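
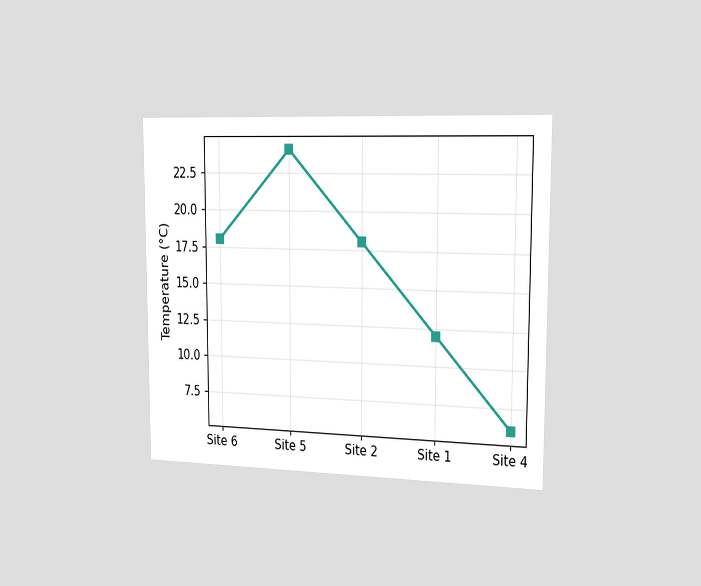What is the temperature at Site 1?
The chart is viewed slightly from the right. At Site 1, the line is at 12°C.

12°C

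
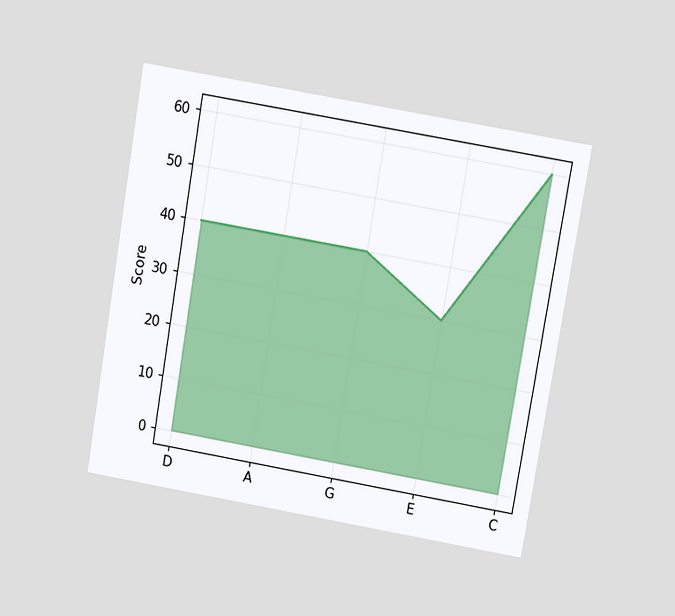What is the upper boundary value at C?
60

The chart is tilted about 10° clockwise and viewed slightly from above. At C the upper boundary is at 60.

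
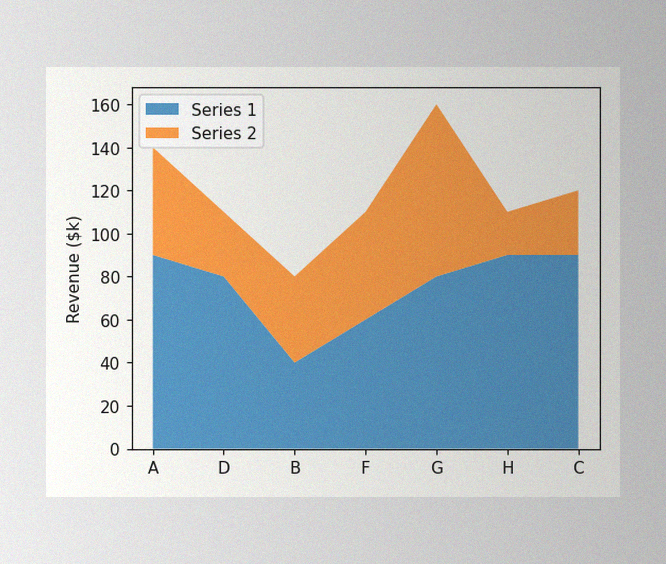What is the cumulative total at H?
$110k

The image has some photo noise and uneven lighting. The stacked total at H reaches $110k.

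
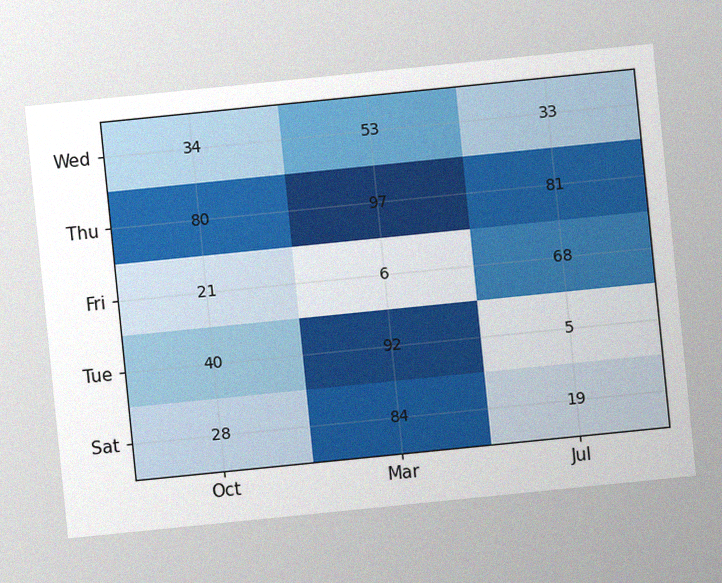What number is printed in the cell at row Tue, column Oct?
40

The chart is tilted about 6° counter-clockwise, with some photo noise. The (Tue, Oct) cell reads 40.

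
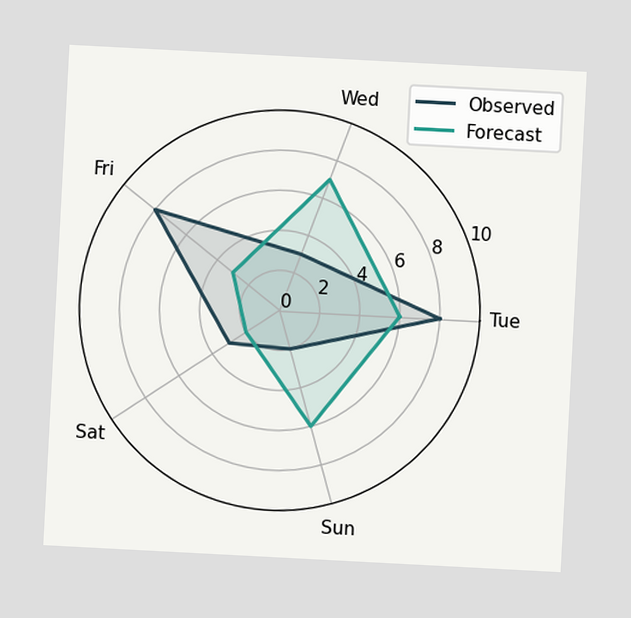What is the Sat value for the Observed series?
3

The chart is tilted about 3° clockwise. On the Sat axis, Observed reaches 3.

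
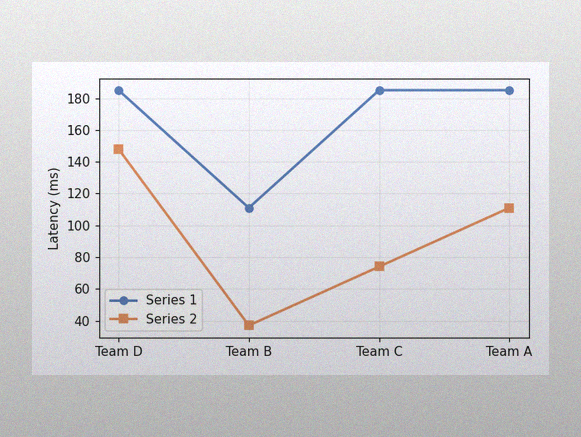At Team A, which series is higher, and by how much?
Series 1, by 74ms

The image has some photo noise and uneven lighting. At Team A, Series 1 sits above the other line by 74ms.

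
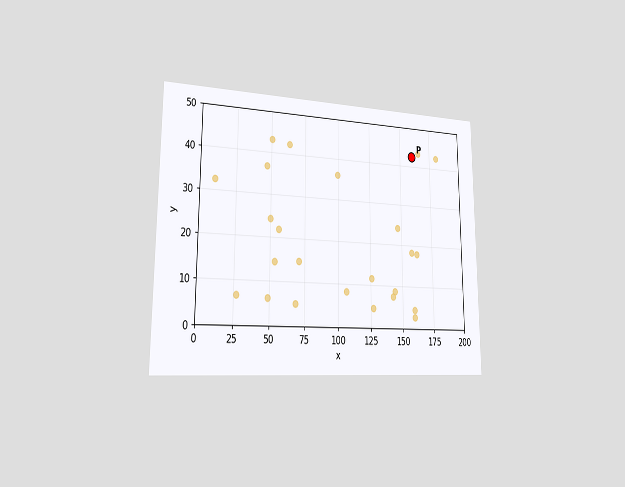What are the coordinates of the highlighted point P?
(160, 42.5)

The chart is viewed slightly from the left. Following the gridlines from P to each axis, P sits at (160, 42.5).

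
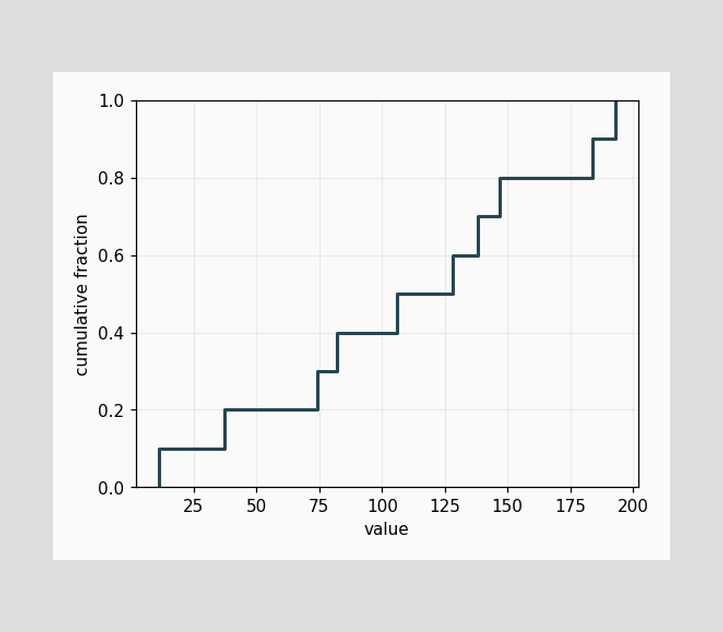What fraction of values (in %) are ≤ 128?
60%

At x=128 the ECDF step is at 60%.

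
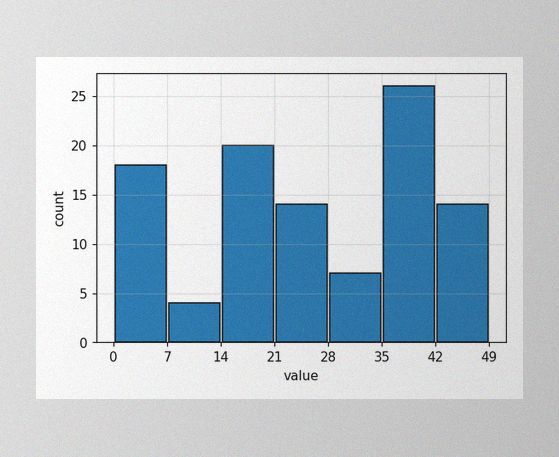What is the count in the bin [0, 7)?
18

The image has some photo noise and uneven lighting. The [0, 7) bin has height 18.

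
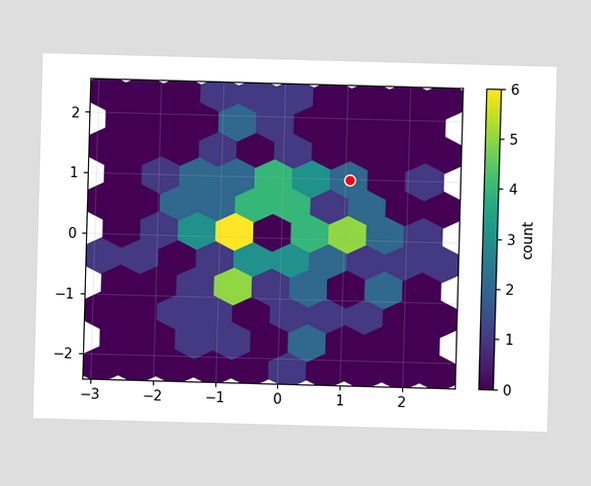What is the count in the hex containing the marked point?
The marked hex reads 2 on the colorbar.

2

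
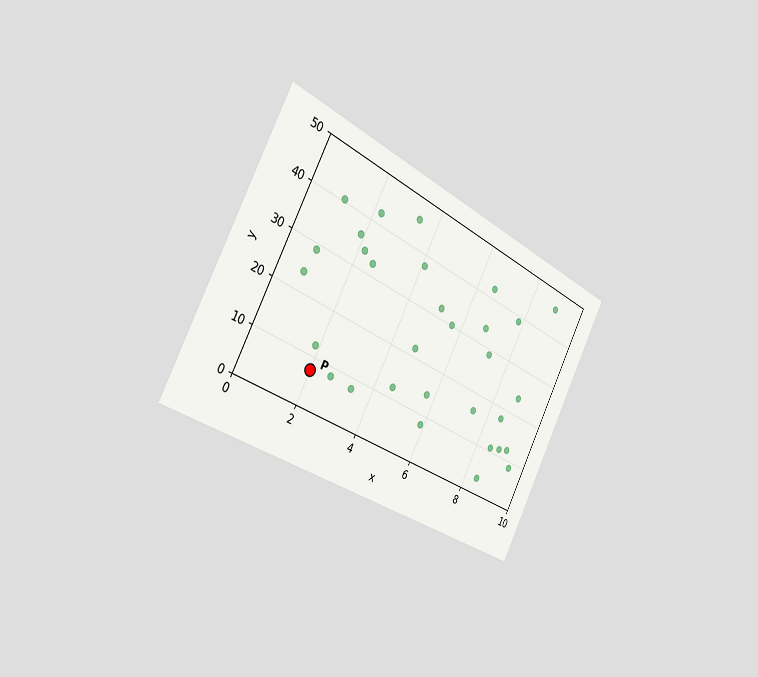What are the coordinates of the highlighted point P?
(2, 7.5)

The chart is tilted about 27° clockwise and viewed slightly from the left. Following the gridlines from P to each axis, P sits at (2, 7.5).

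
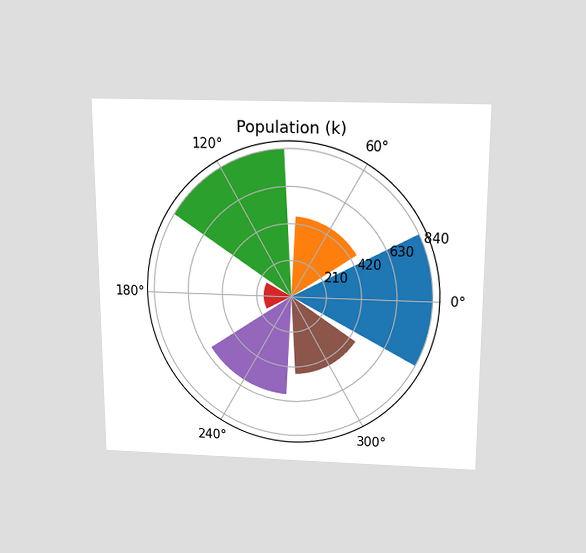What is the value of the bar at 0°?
840k

The chart is viewed slightly from above. The bar at 0° reaches 840k on the radial axis.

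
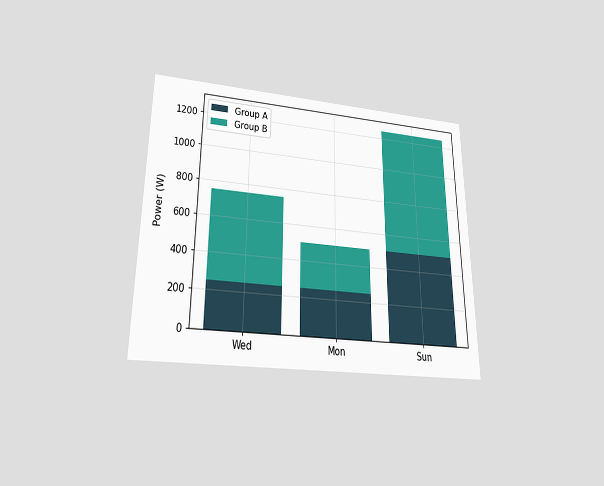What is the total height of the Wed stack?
The chart is viewed slightly from below. The Wed stack's top reaches 750W on the y-axis.

750W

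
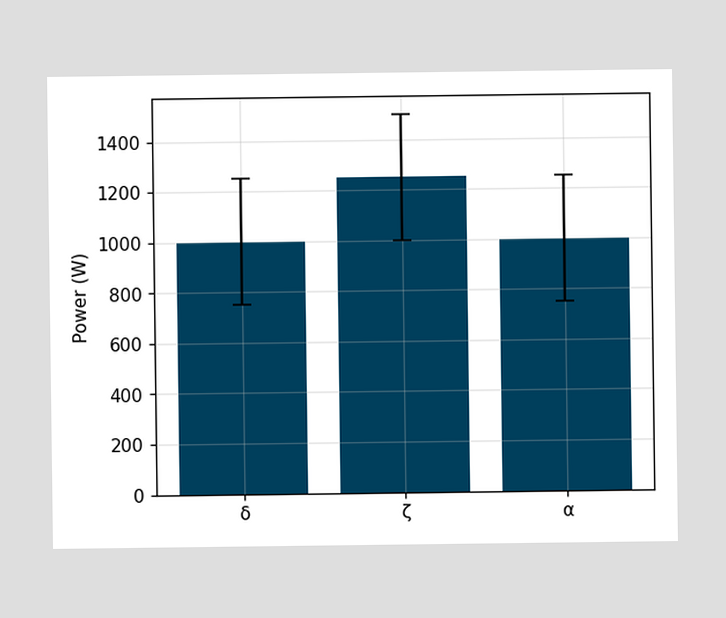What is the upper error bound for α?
1250W

The α bar's upper whisker reaches 1250W.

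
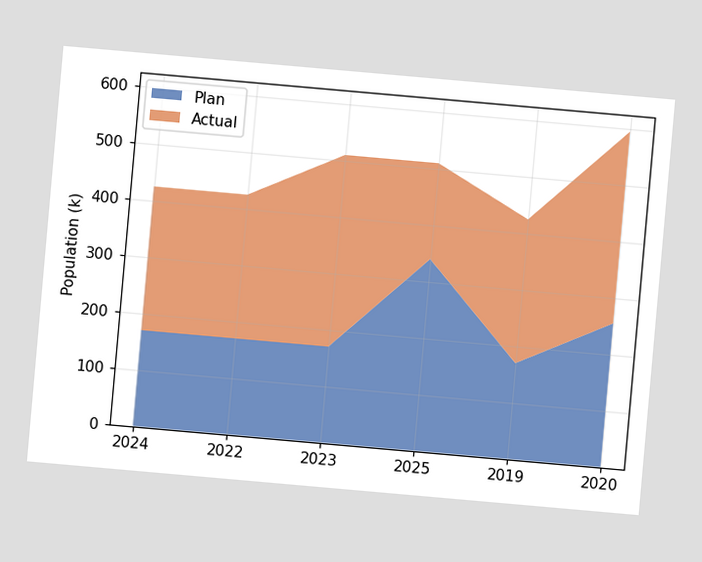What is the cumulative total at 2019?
The chart is tilted about 5° clockwise. The stacked total at 2019 reaches 425k.

425k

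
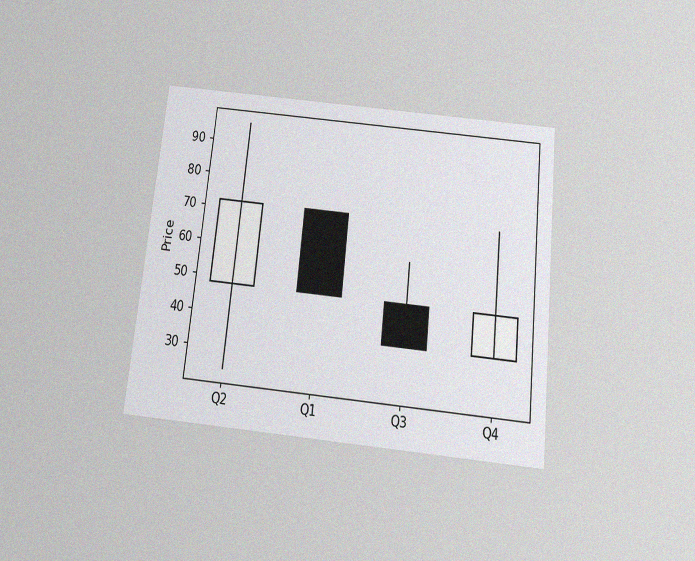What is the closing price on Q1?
The chart is tilted about 6° clockwise and viewed slightly from below, with some photo noise. The Q1 candle closes at 48.

48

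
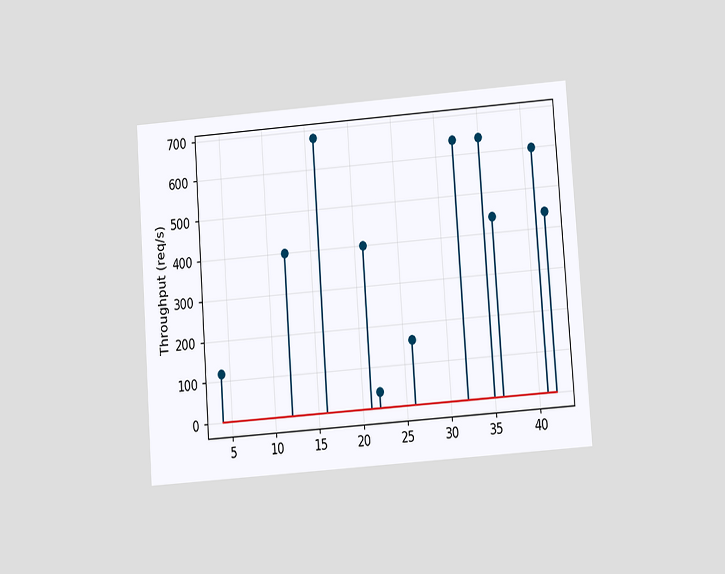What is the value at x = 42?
The chart is tilted about 4° counter-clockwise and viewed slightly from below. The stem at x=42 reaches 440req/s.

440req/s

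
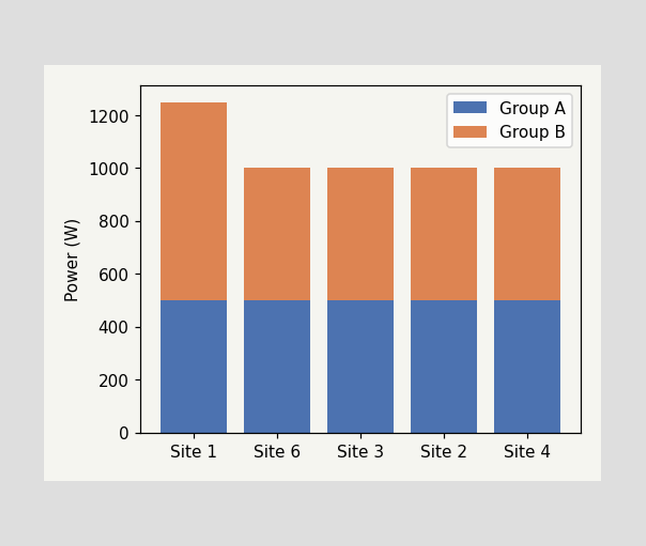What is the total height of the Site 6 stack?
The Site 6 stack's top reaches 1000W on the y-axis.

1000W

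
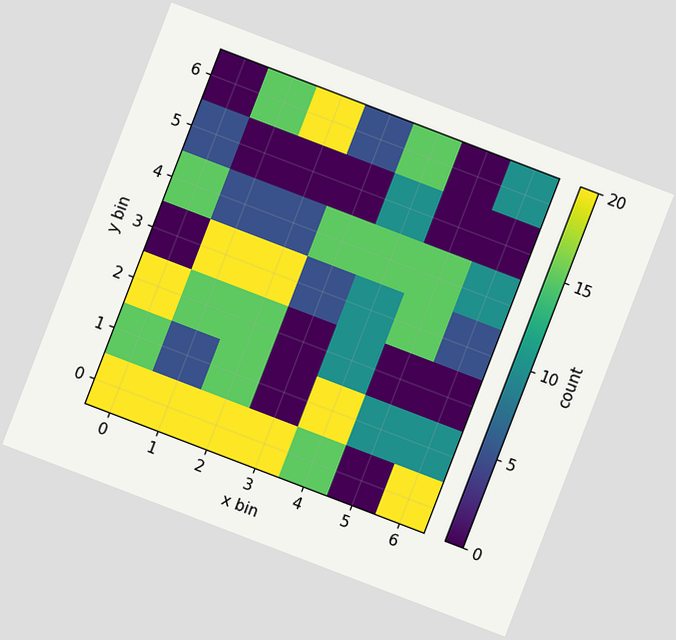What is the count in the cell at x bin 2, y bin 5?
The chart is tilted about 21° clockwise. Matching the cell (2, 5) against the colorbar gives 0.

0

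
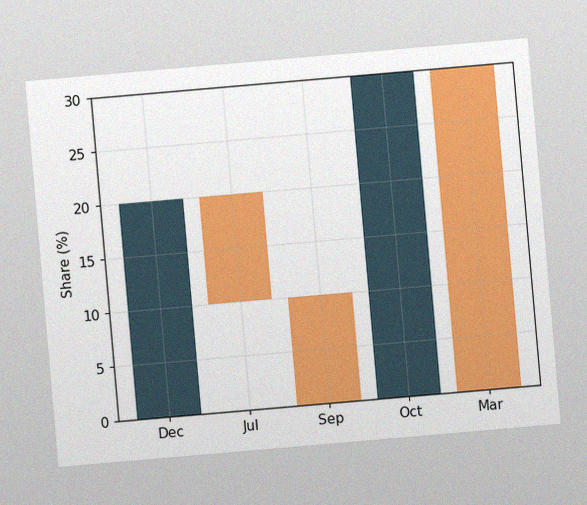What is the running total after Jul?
The chart is tilted about 5° counter-clockwise, with some photo noise. After Jul the running total reaches 10%.

10%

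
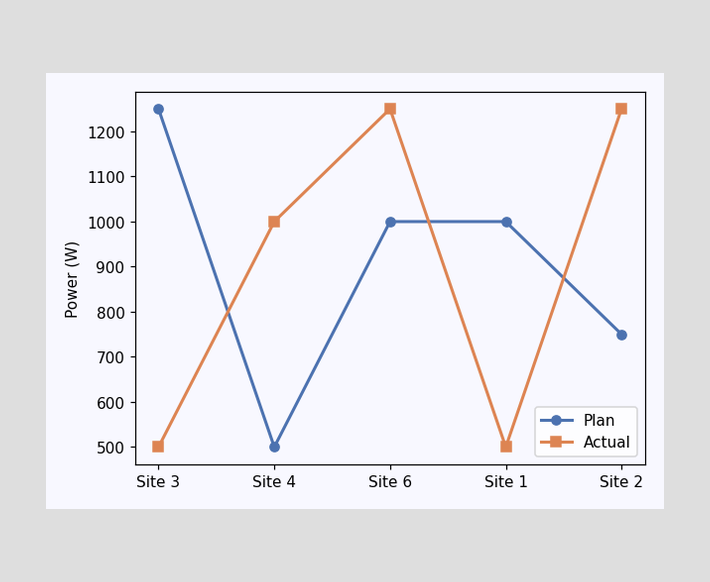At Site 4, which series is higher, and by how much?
Actual, by 500W

At Site 4, Actual sits above the other line by 500W.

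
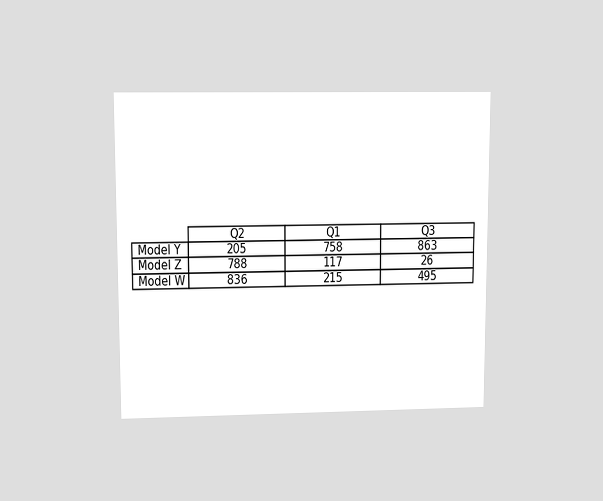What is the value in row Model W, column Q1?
The chart is viewed at a slight angle. The (Model W, Q1) cell reads 215.

215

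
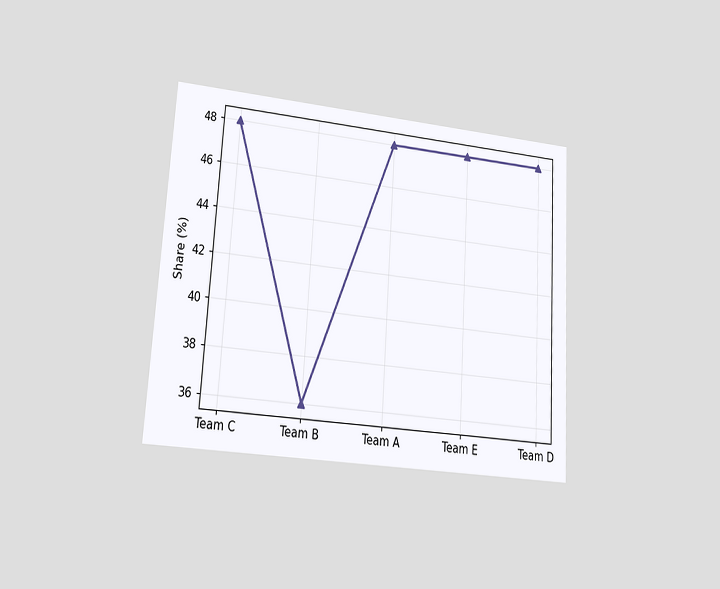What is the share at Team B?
36%

The chart is tilted about 3° clockwise and viewed at a slight angle. At Team B, the line is at 36%.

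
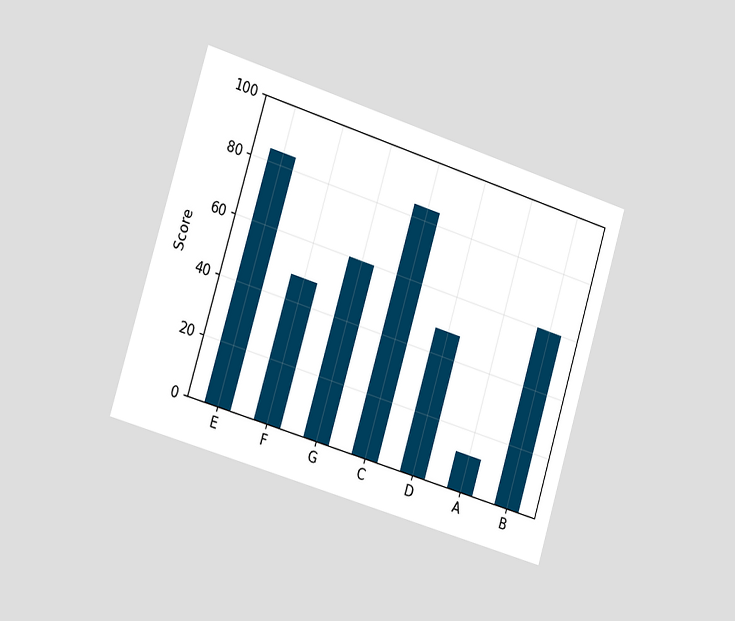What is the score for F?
The chart is tilted about 17° clockwise and viewed slightly from the left. Reading along the chart's y-axis, the F bar reaches 48.

48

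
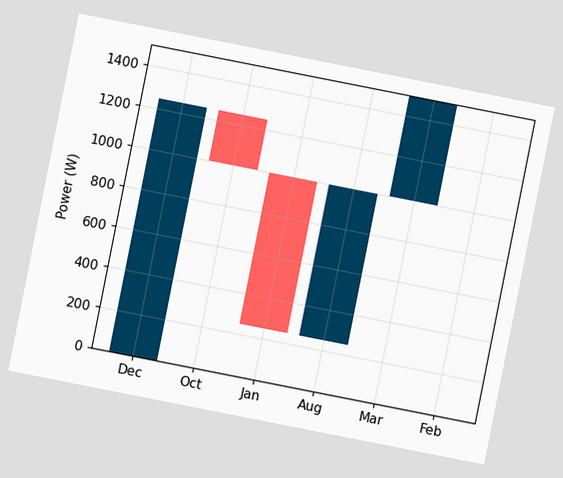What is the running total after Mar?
1500W

The chart is tilted about 11° clockwise. After Mar the running total reaches 1500W.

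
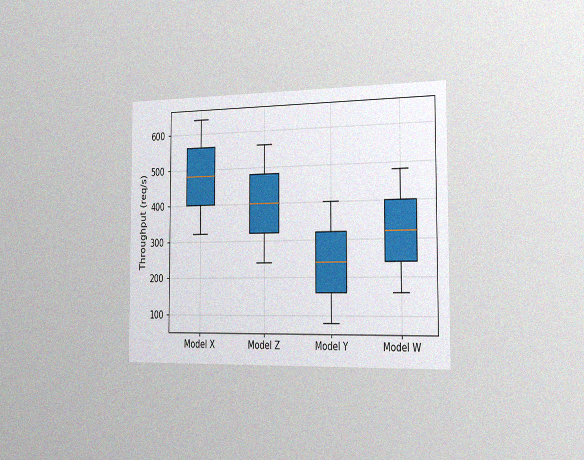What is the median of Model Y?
The chart is viewed slightly from the right, with some photo noise. The median line in the Model Y box sits at 240req/s.

240req/s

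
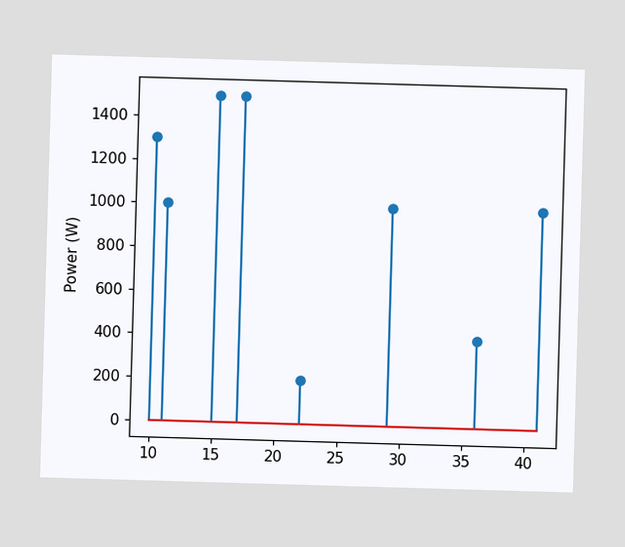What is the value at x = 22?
200W

The stem at x=22 reaches 200W.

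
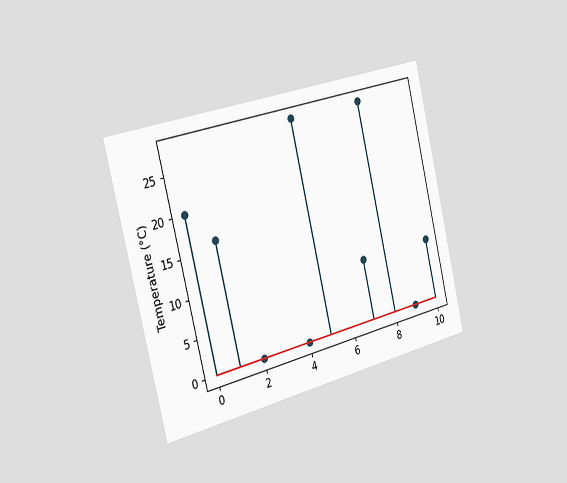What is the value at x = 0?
The chart is tilted about 13° counter-clockwise and viewed slightly from the left. The stem at x=0 reaches 20°C.

20°C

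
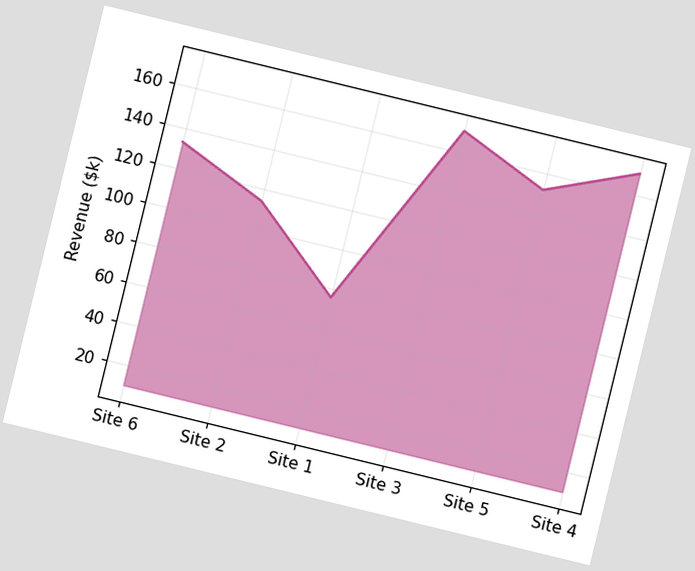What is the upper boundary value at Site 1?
$76k

The chart is tilted about 14° clockwise. At Site 1 the upper boundary is at $76k.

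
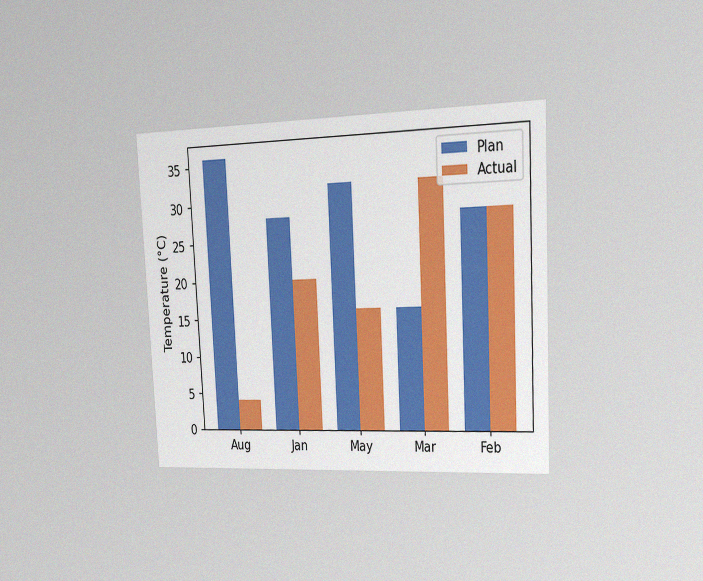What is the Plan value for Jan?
The chart is tilted about 3° counter-clockwise and viewed slightly from the right, with some photo noise. The Plan bar at Jan reaches 28°C on the y-axis.

28°C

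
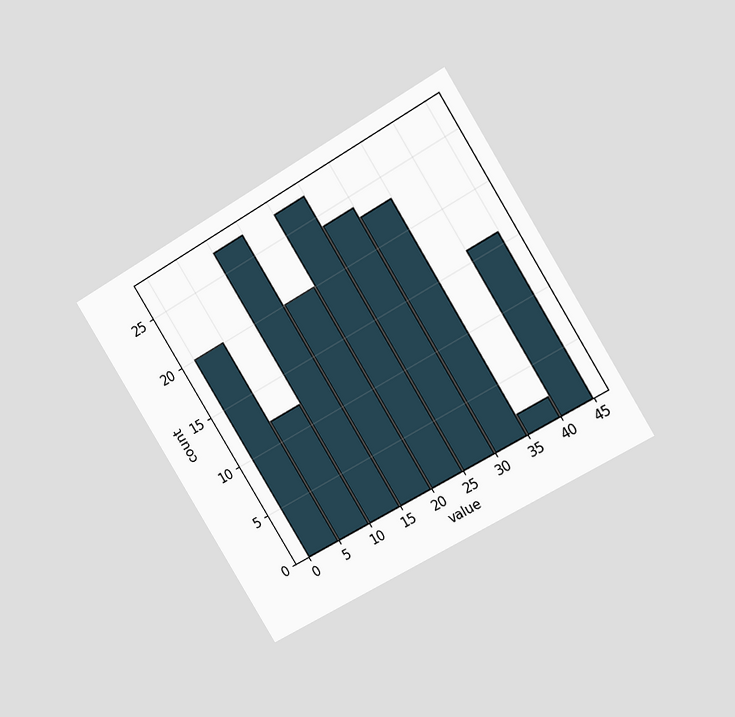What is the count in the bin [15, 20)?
20

The chart is tilted about 31° counter-clockwise and viewed slightly from the right. The [15, 20) bin has height 20.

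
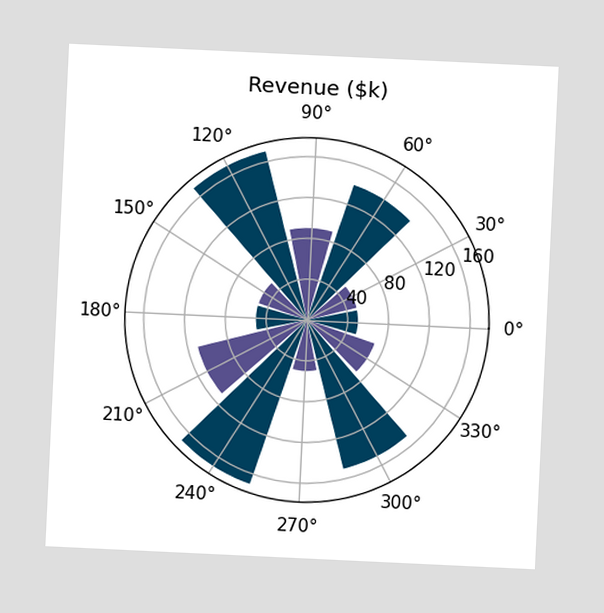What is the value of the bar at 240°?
The chart is tilted about 3° clockwise. The bar at 240° reaches $170k on the radial axis.

$170k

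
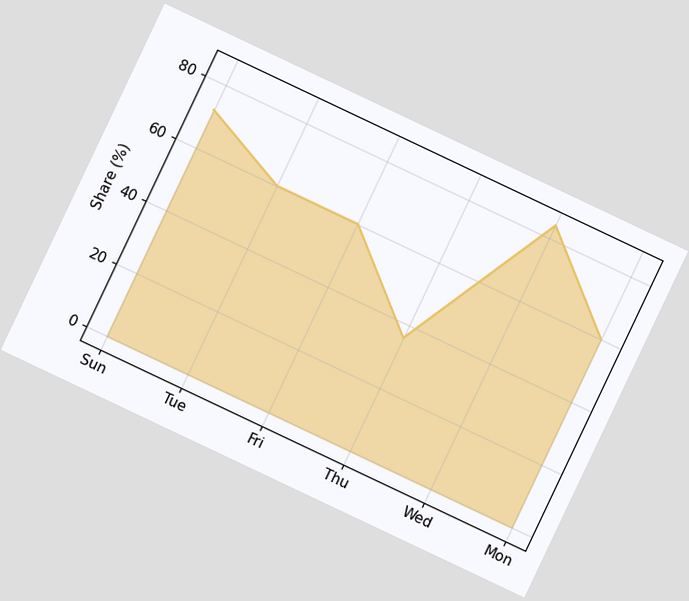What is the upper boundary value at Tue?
The chart is tilted about 25° clockwise. At Tue the upper boundary is at 60%.

60%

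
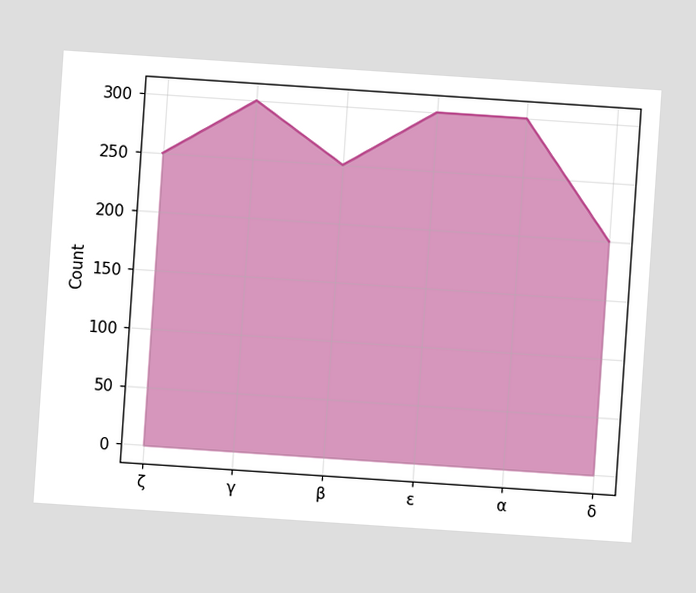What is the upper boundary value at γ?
300

The chart is tilted about 4° clockwise. At γ the upper boundary is at 300.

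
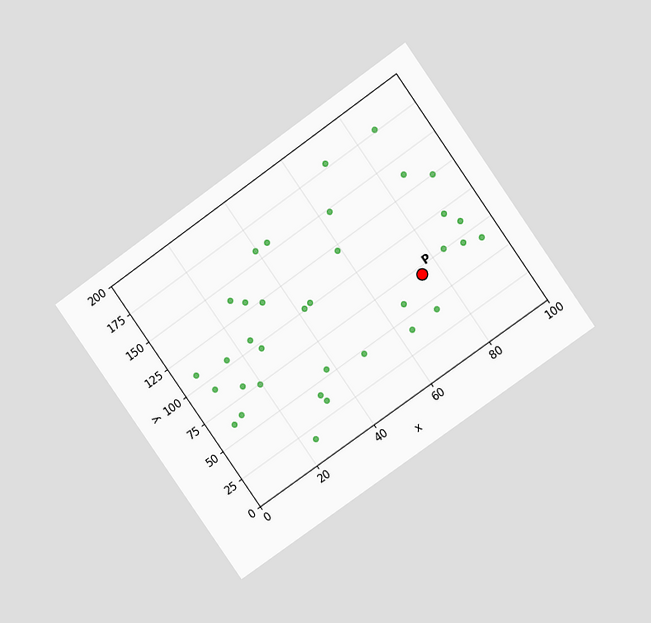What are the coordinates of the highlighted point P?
The chart is tilted about 35° counter-clockwise and viewed at a slight angle. Following the gridlines from P to each axis, P sits at (75, 70).

(75, 70)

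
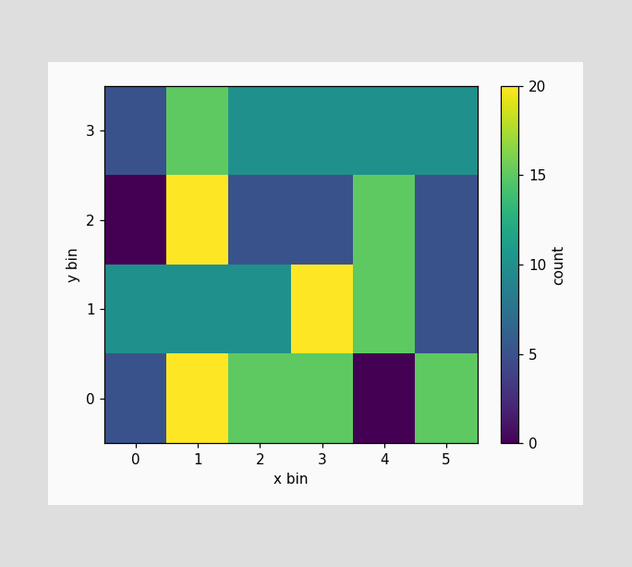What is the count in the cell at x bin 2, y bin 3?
Matching the cell (2, 3) against the colorbar gives 10.

10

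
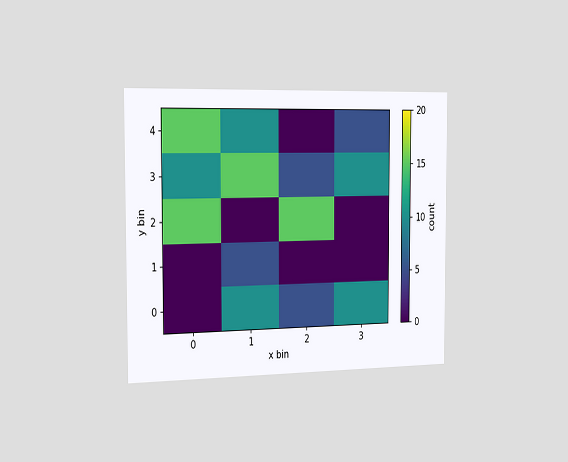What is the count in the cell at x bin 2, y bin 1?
0

The chart is viewed slightly from the left. Matching the cell (2, 1) against the colorbar gives 0.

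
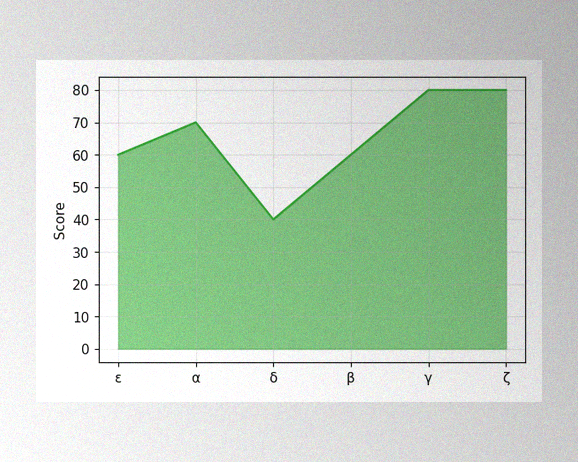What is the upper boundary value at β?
The image has some photo noise and uneven lighting. At β the upper boundary is at 60.

60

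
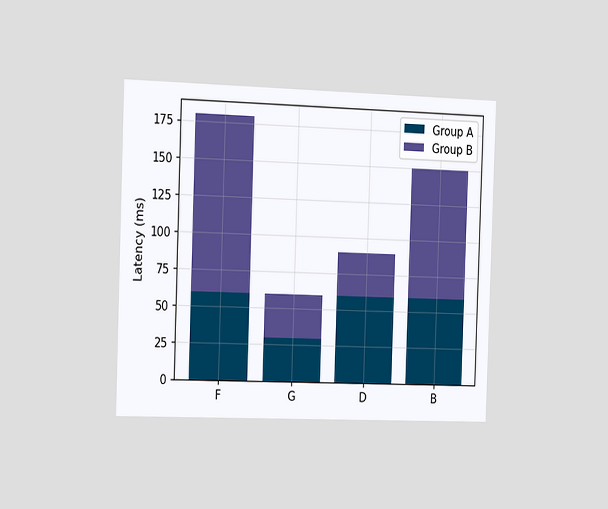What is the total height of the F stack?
The chart is viewed slightly from the left. The F stack's top reaches 180ms on the y-axis.

180ms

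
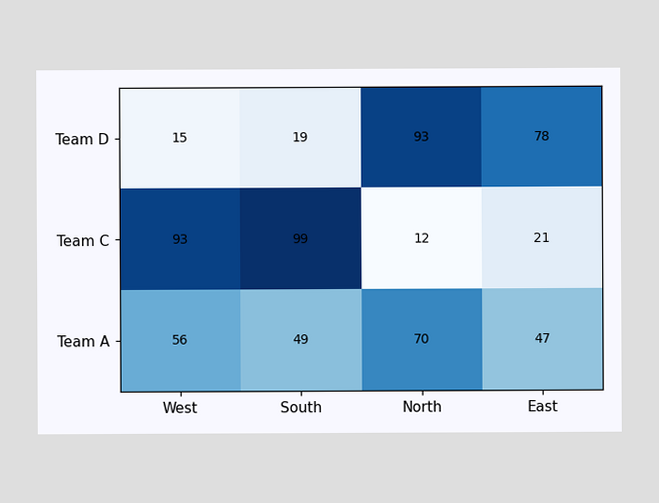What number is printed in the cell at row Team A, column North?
70

The (Team A, North) cell reads 70.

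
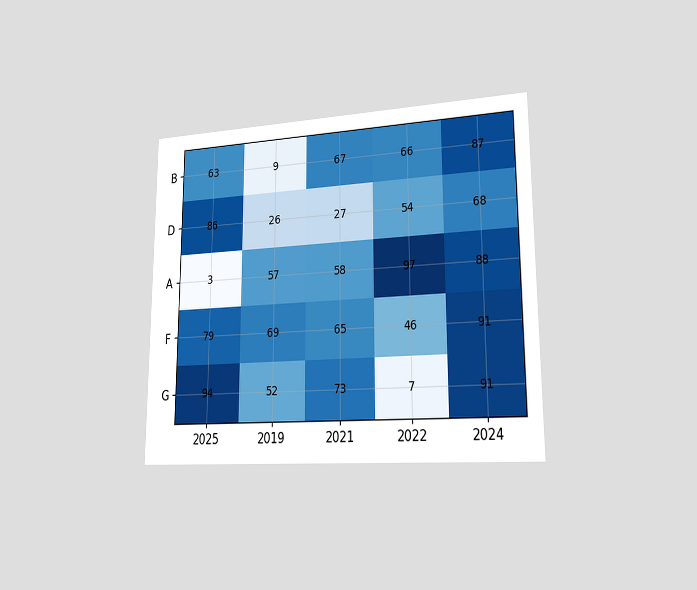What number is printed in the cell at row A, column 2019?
The chart is viewed slightly from the right. The (A, 2019) cell reads 57.

57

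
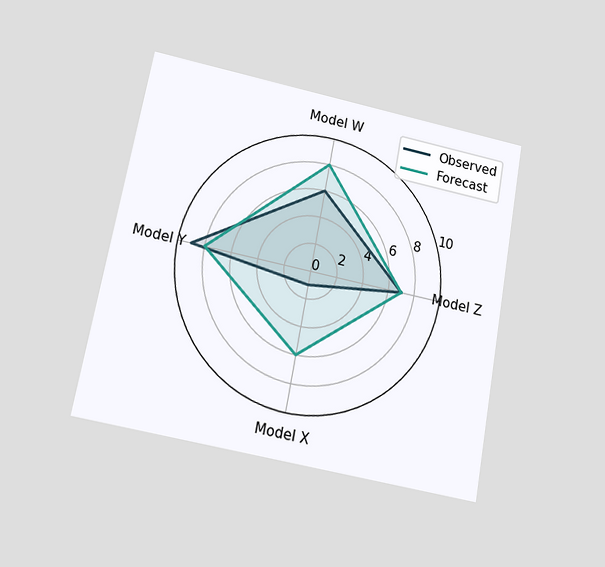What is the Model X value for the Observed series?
1

The chart is tilted about 11° clockwise and viewed slightly from below. On the Model X axis, Observed reaches 1.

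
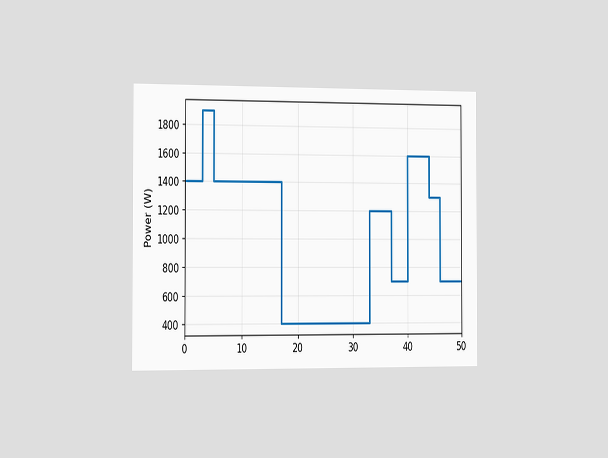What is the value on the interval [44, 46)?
1300W

The chart is viewed slightly from the left. On [44, 46) the step sits at 1300W.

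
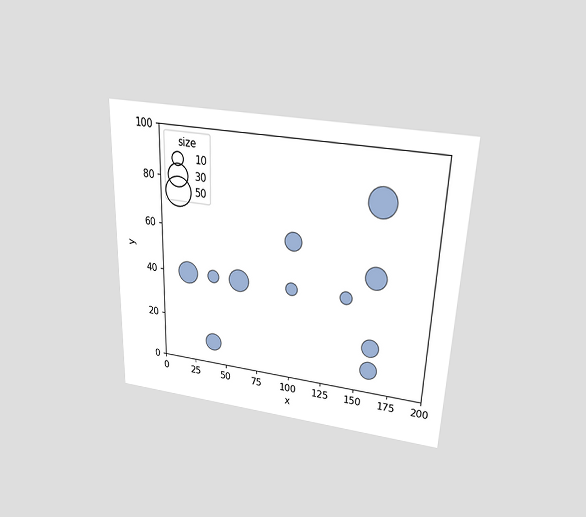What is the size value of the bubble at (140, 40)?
10

The chart is tilted about 2° clockwise and viewed slightly from above. Matching the bubble at (140, 40) against the size legend gives 10.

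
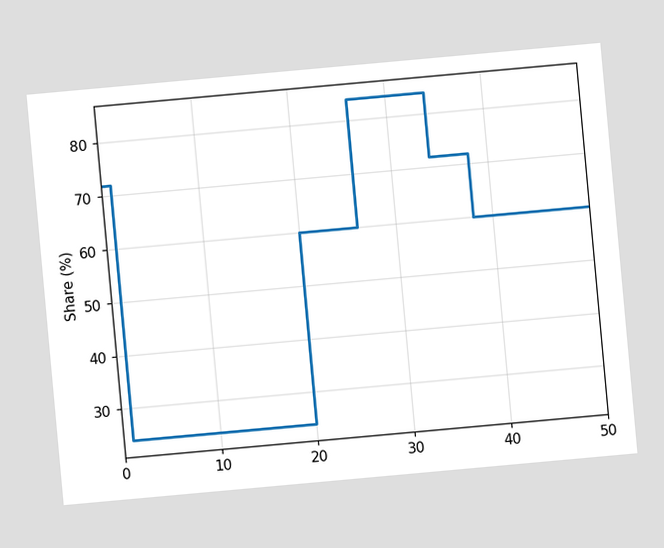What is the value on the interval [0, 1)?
72%

The chart is tilted about 5° counter-clockwise. On [0, 1) the step sits at 72%.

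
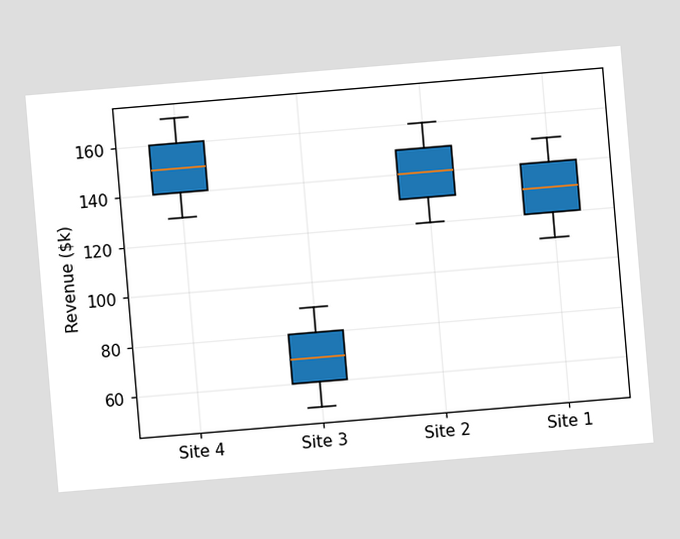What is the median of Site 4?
$150k

The chart is tilted about 5° counter-clockwise. The median line in the Site 4 box sits at $150k.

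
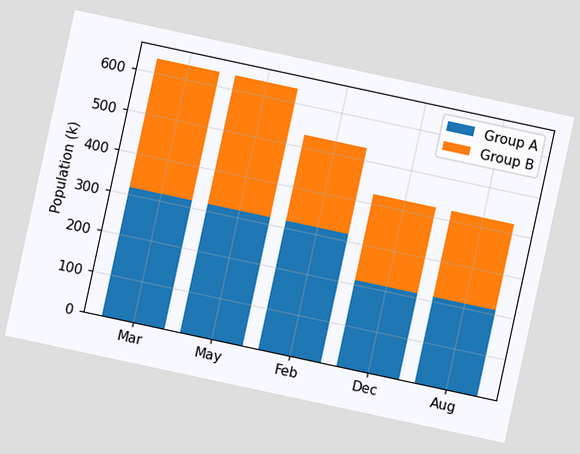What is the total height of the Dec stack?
424k

The chart is tilted about 12° clockwise. The Dec stack's top reaches 424k on the y-axis.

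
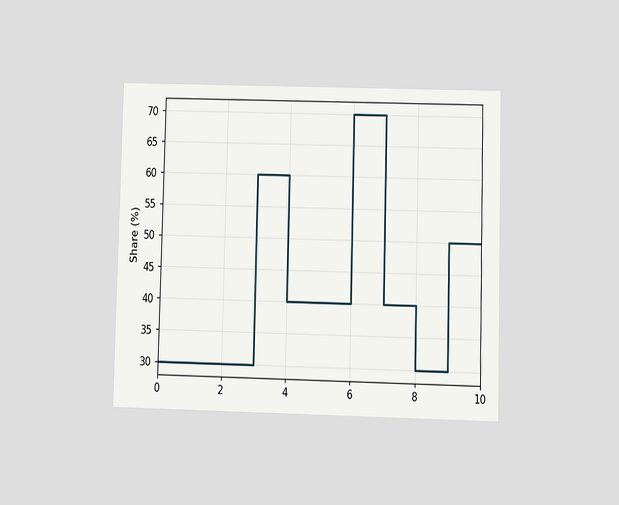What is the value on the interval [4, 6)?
40%

The chart is viewed at a slight angle. On [4, 6) the step sits at 40%.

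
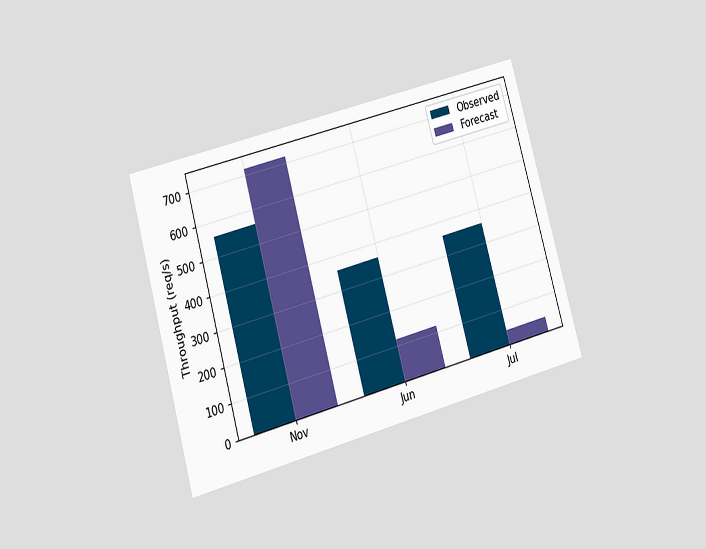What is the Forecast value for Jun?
The chart is tilted about 16° counter-clockwise and viewed at a slight angle. The Forecast bar at Jun reaches 120req/s on the y-axis.

120req/s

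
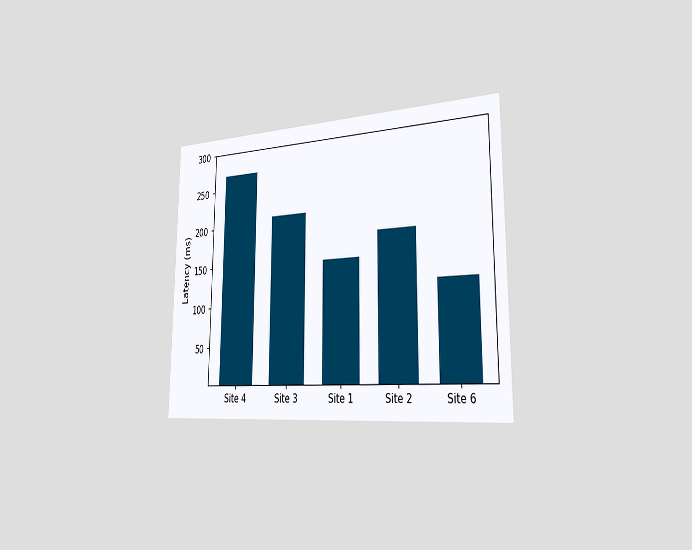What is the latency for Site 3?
210ms

The chart is viewed slightly from the right. Reading along the chart's y-axis, the Site 3 bar reaches 210ms.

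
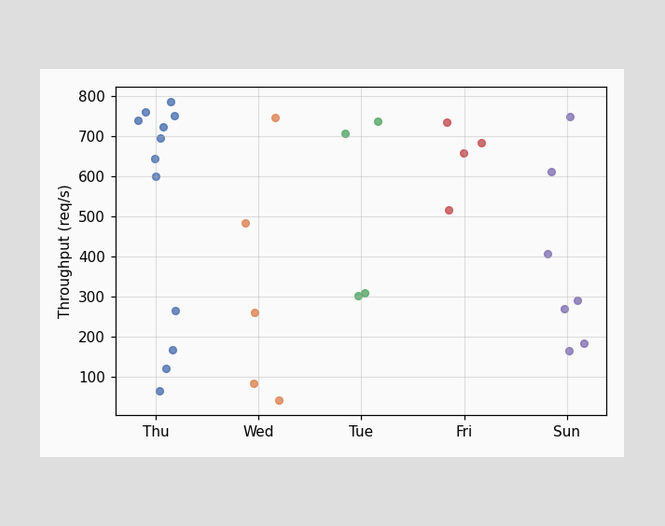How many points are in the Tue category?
4

Counting the markers in the Tue column gives 4.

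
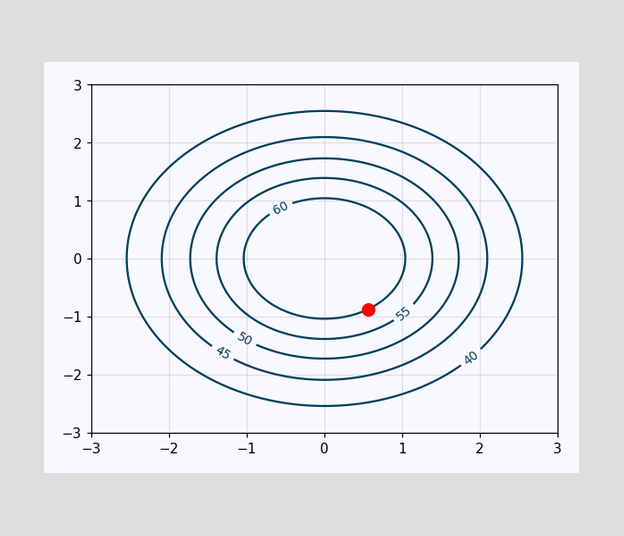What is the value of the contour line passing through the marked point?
The marked point sits on the contour labelled 60.

60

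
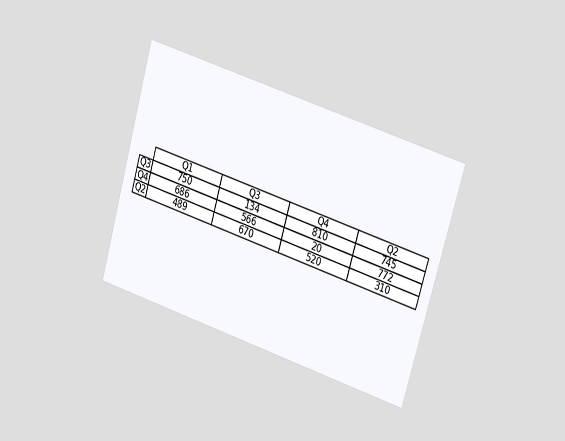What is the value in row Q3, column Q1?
The chart is tilted about 17° clockwise and viewed slightly from the right. The (Q3, Q1) cell reads 750.

750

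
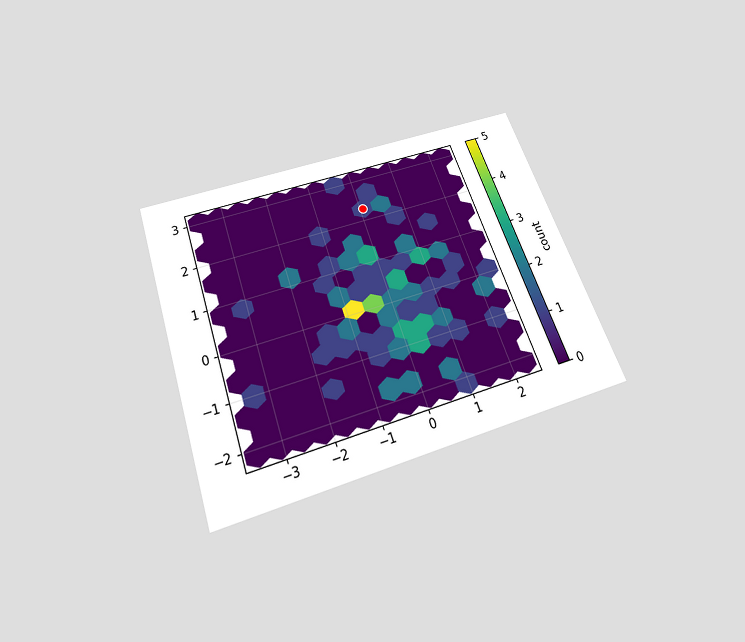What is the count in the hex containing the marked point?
The chart is tilted about 19° counter-clockwise and viewed slightly from below. The marked hex reads 1 on the colorbar.

1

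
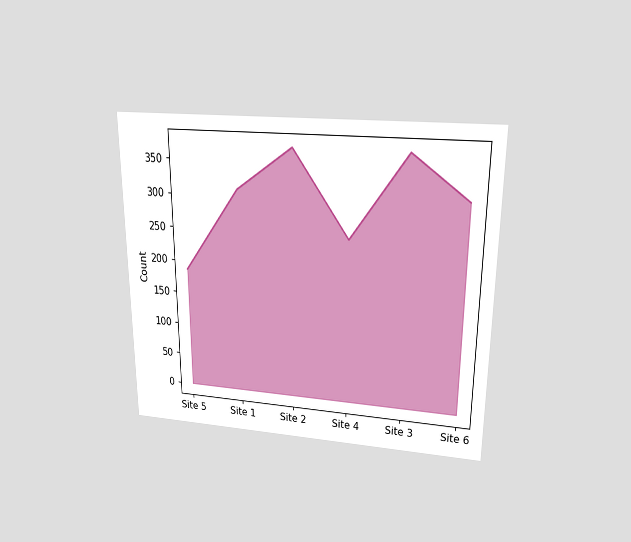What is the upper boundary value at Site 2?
372

The chart is viewed slightly from above. At Site 2 the upper boundary is at 372.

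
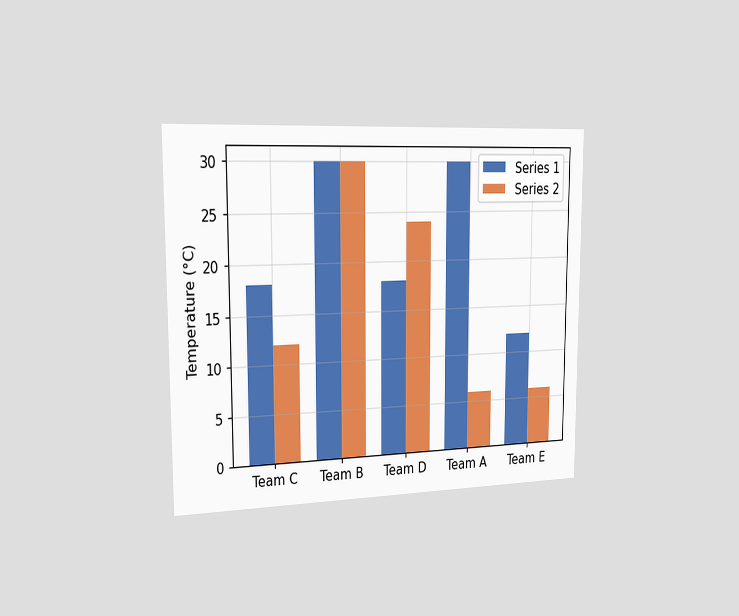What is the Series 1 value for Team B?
30°C

The chart is viewed slightly from the left. The Series 1 bar at Team B reaches 30°C on the y-axis.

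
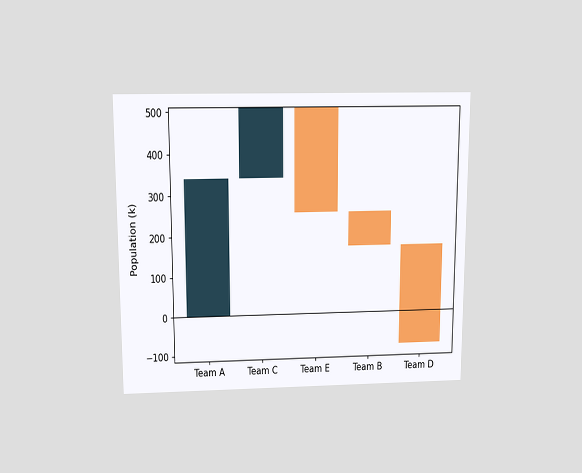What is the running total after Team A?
The chart is viewed slightly from above. After Team A the running total reaches 340k.

340k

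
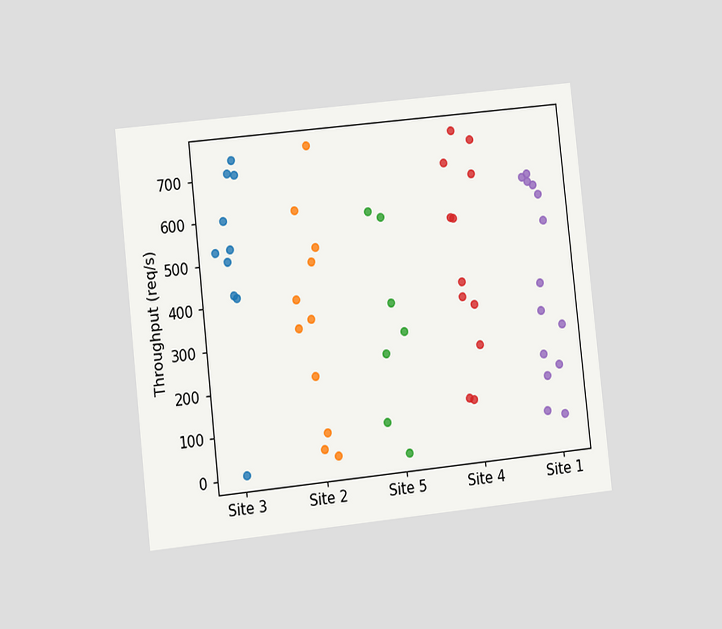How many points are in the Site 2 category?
11

The chart is tilted about 6° counter-clockwise and viewed at a slight angle. Counting the markers in the Site 2 column gives 11.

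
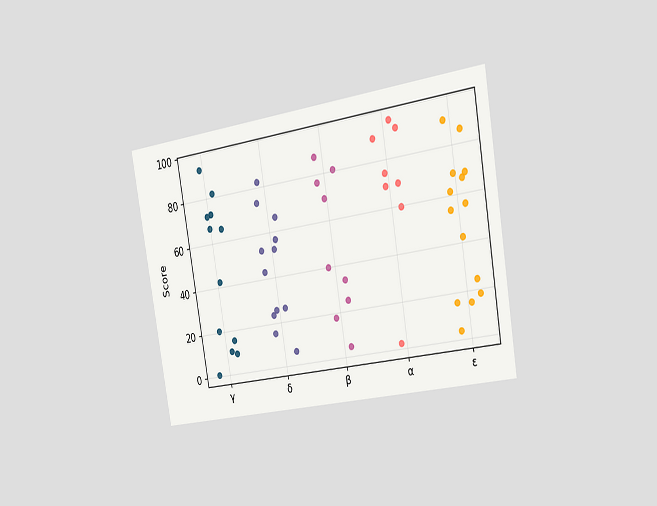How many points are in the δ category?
The chart is tilted about 9° counter-clockwise and viewed slightly from the right. Counting the markers in the δ column gives 12.

12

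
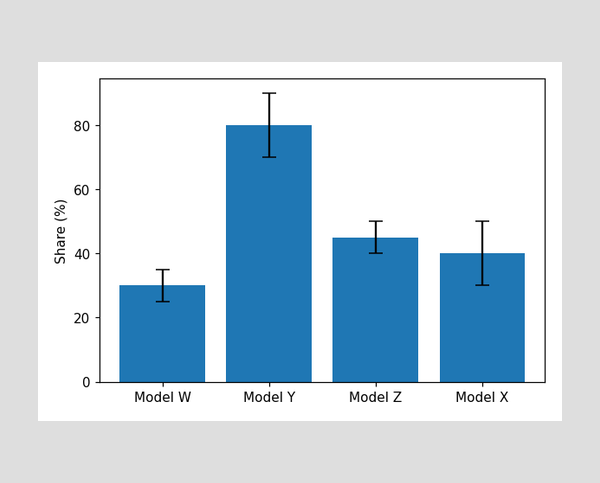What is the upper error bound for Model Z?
The Model Z bar's upper whisker reaches 50%.

50%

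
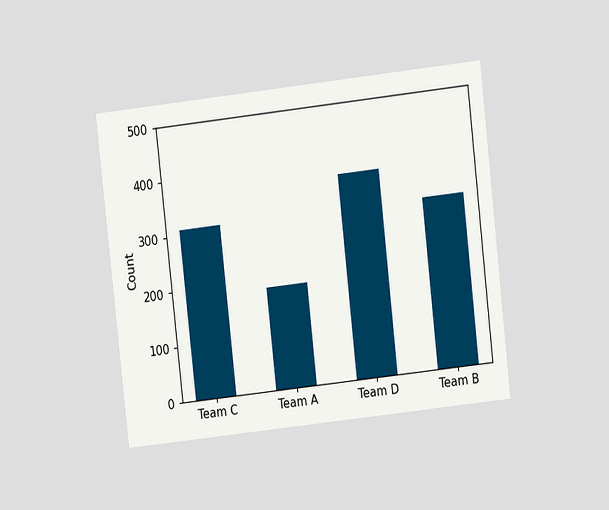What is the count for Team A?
186

The chart is tilted about 6° counter-clockwise and viewed at a slight angle. Reading along the chart's y-axis, the Team A bar reaches 186.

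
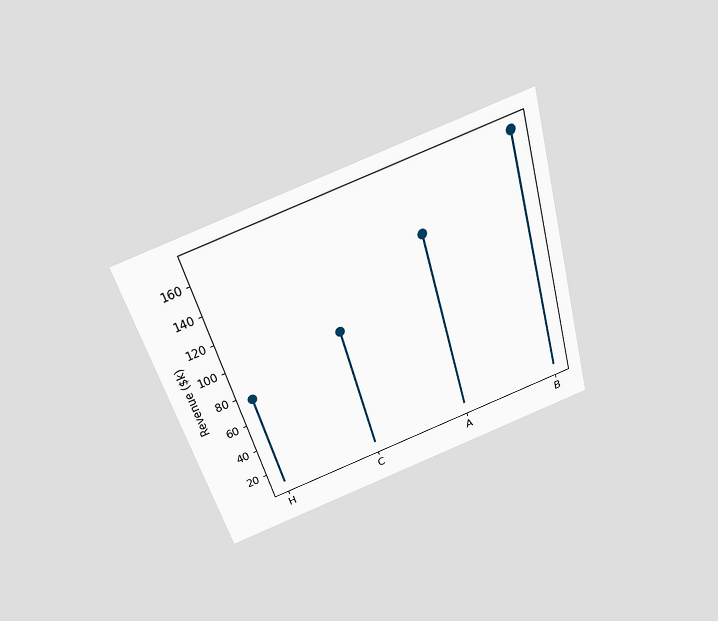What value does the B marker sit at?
The chart is tilted about 17° counter-clockwise and viewed slightly from above. The B marker sits at $171k.

$171k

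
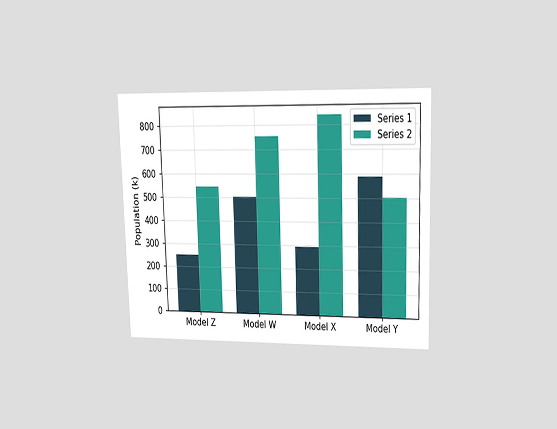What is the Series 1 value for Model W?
The chart is viewed at a slight angle. The Series 1 bar at Model W reaches 504k on the y-axis.

504k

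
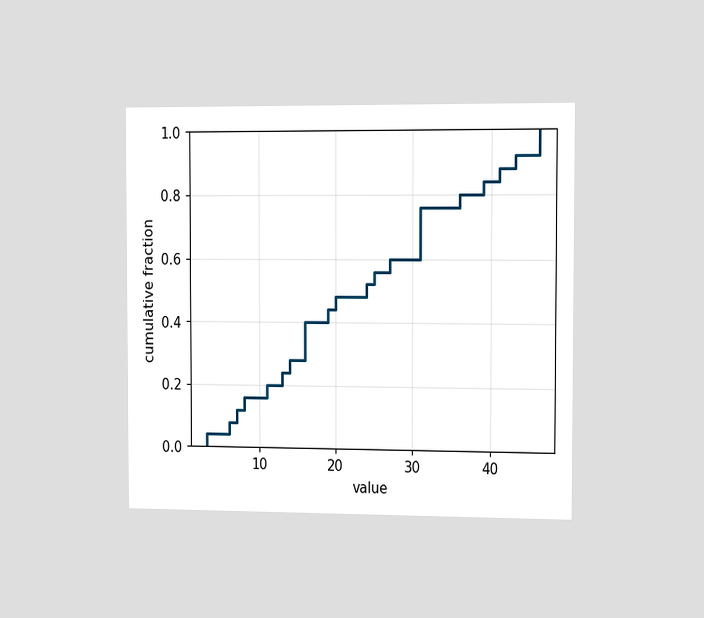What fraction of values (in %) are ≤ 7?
The chart is viewed slightly from the right. At x=7 the ECDF step is at 12%.

12%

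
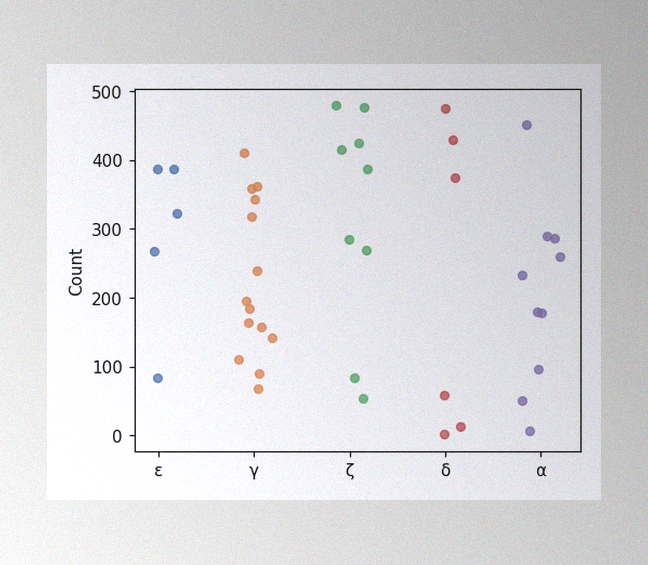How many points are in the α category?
10

The image has some photo noise and uneven lighting. Counting the markers in the α column gives 10.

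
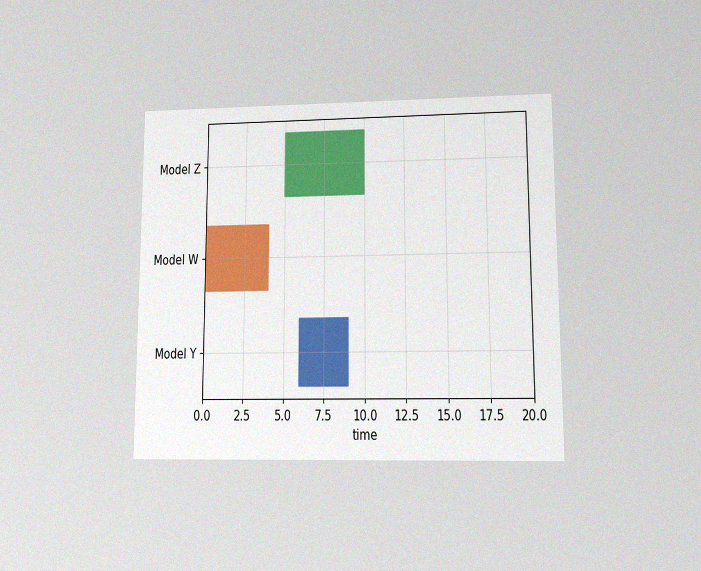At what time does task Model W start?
The chart is viewed at a slight angle, with some photo noise. The Model W bar begins at t=0.

0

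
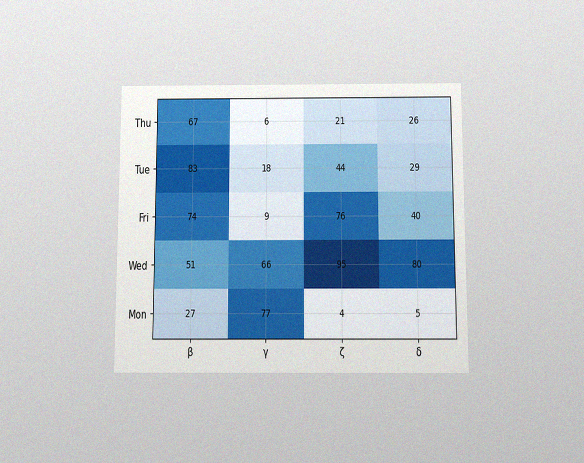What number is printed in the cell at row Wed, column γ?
66

The chart is viewed slightly from below, with some photo noise. The (Wed, γ) cell reads 66.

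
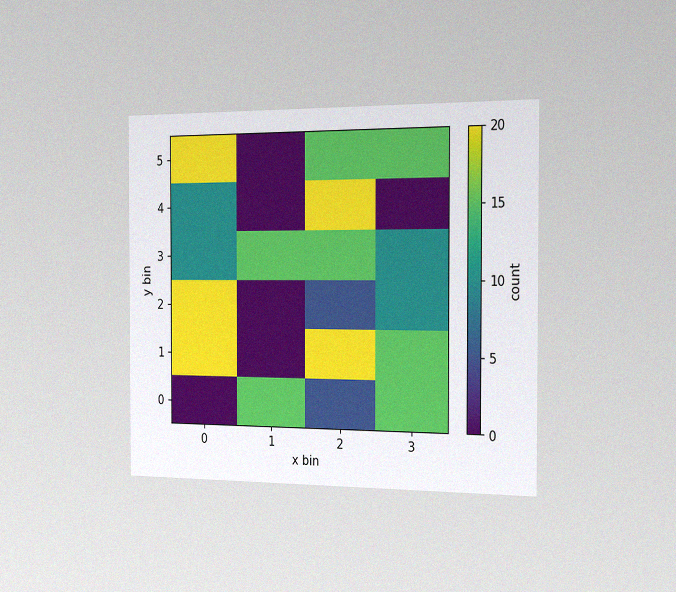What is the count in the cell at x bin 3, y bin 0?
15

The chart is viewed slightly from the right, with some photo noise. Matching the cell (3, 0) against the colorbar gives 15.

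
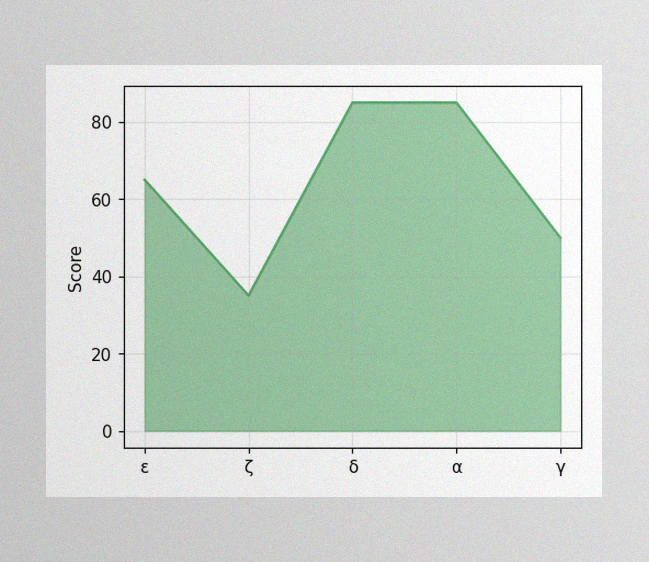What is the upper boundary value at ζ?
The image has some photo noise and uneven lighting. At ζ the upper boundary is at 35.

35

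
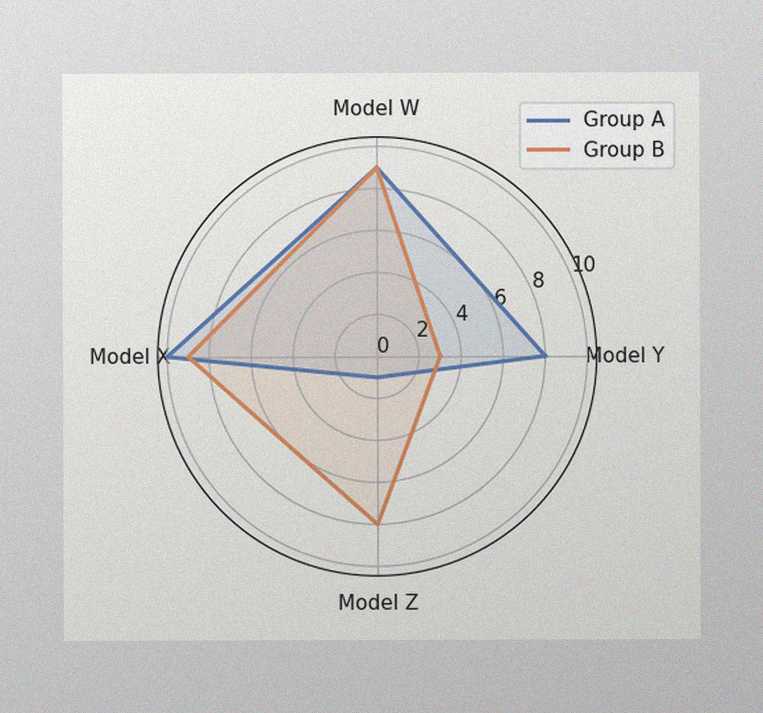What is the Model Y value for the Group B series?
3

The image has some photo noise and uneven lighting. On the Model Y axis, Group B reaches 3.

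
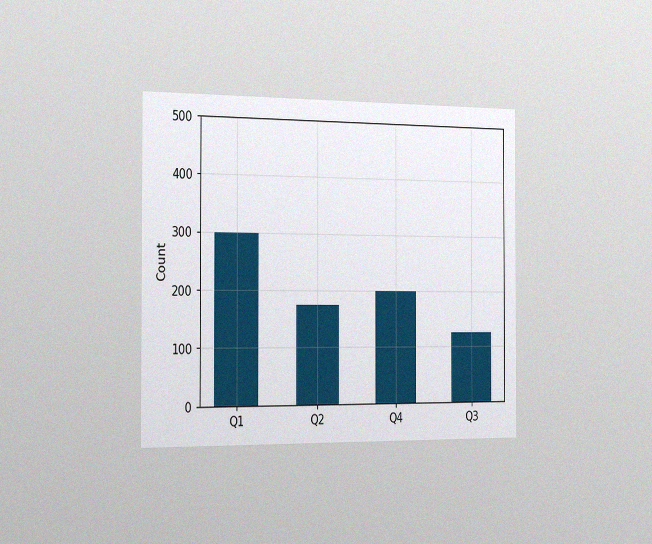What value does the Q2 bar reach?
The chart is viewed slightly from the left, with some photo noise. Reading along the chart's y-axis, the Q2 bar reaches 175.

175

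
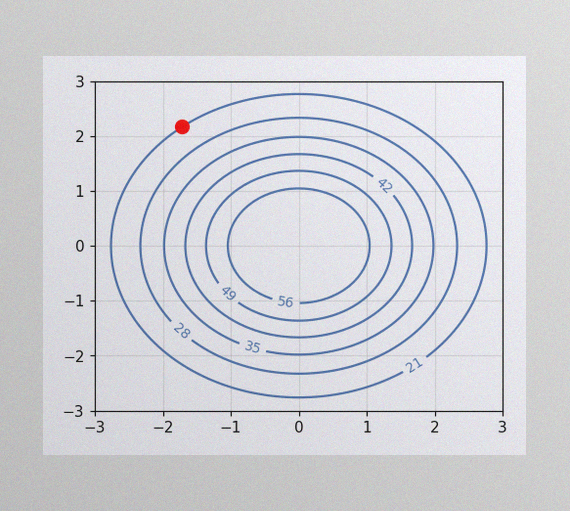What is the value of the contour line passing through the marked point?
The image has some photo noise and uneven lighting. The marked point sits on the contour labelled 21.

21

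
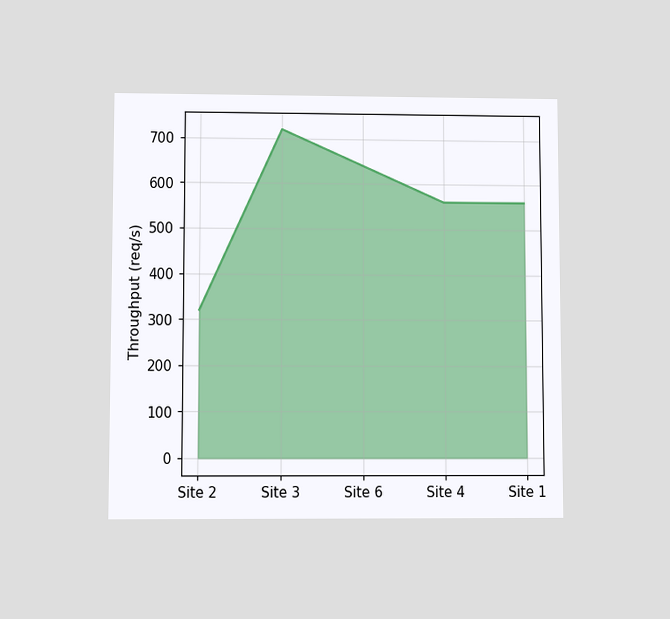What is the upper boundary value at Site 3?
720req/s

The chart is viewed at a slight angle. At Site 3 the upper boundary is at 720req/s.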